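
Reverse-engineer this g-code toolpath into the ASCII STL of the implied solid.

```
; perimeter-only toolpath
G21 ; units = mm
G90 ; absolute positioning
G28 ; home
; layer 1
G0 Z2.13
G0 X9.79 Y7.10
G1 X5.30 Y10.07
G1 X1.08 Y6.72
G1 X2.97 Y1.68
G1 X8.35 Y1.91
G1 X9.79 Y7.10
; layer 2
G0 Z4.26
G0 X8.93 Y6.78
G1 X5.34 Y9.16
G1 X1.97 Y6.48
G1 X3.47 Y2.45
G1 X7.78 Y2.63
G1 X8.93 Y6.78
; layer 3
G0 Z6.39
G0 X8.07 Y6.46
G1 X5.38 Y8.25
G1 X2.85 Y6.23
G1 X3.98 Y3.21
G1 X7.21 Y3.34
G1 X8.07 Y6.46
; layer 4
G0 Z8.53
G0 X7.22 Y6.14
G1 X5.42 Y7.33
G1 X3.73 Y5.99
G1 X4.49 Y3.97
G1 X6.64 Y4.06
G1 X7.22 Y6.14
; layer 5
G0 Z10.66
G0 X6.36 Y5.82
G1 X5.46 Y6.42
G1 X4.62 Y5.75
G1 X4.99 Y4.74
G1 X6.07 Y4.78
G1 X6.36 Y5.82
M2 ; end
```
solid part
  facet normal 0.0000 0.0000 -1.0000
    outer loop
      vertex 0.20 6.97 0.00
      vertex 5.26 10.99 0.00
      vertex 10.65 7.42 0.00
    endloop
  endfacet
  facet normal 0.0000 0.0000 -1.0000
    outer loop
      vertex 2.46 0.92 0.00
      vertex 0.20 6.97 0.00
      vertex 10.65 7.42 0.00
    endloop
  endfacet
  facet normal 0.0000 0.0000 -1.0000
    outer loop
      vertex 8.92 1.19 0.00
      vertex 2.46 0.92 0.00
      vertex 10.65 7.42 0.00
    endloop
  endfacet
  facet normal 0.5216 0.7875 0.3282
    outer loop
      vertex 10.65 7.42 0.00
      vertex 5.26 10.99 0.00
      vertex 5.50 5.50 12.79
    endloop
  endfacet
  facet normal -0.5875 0.7395 0.3285
    outer loop
      vertex 5.26 10.99 0.00
      vertex 0.20 6.97 0.00
      vertex 5.50 5.50 12.79
    endloop
  endfacet
  facet normal -0.8847 -0.3305 0.3286
    outer loop
      vertex 0.20 6.97 0.00
      vertex 2.46 0.92 0.00
      vertex 5.50 5.50 12.79
    endloop
  endfacet
  facet normal 0.0394 -0.9437 0.3285
    outer loop
      vertex 2.46 0.92 0.00
      vertex 8.92 1.19 0.00
      vertex 5.50 5.50 12.79
    endloop
  endfacet
  facet normal 0.9101 -0.2527 0.3285
    outer loop
      vertex 8.92 1.19 0.00
      vertex 10.65 7.42 0.00
      vertex 5.50 5.50 12.79
    endloop
  endfacet
endsolid part

The G0 Z moves step by Δz≈2.13 mm. The G1 loops shrink linearly with z, so the solid tapers from its base footprint up to z≈12.8. Closing with a flat bottom cap and the tapered top and triangulating gives 8 facets — a regular 5-sided pyramid, base circumscribed radius ≈ 5.5 mm, apex at z ≈ 12.8 mm.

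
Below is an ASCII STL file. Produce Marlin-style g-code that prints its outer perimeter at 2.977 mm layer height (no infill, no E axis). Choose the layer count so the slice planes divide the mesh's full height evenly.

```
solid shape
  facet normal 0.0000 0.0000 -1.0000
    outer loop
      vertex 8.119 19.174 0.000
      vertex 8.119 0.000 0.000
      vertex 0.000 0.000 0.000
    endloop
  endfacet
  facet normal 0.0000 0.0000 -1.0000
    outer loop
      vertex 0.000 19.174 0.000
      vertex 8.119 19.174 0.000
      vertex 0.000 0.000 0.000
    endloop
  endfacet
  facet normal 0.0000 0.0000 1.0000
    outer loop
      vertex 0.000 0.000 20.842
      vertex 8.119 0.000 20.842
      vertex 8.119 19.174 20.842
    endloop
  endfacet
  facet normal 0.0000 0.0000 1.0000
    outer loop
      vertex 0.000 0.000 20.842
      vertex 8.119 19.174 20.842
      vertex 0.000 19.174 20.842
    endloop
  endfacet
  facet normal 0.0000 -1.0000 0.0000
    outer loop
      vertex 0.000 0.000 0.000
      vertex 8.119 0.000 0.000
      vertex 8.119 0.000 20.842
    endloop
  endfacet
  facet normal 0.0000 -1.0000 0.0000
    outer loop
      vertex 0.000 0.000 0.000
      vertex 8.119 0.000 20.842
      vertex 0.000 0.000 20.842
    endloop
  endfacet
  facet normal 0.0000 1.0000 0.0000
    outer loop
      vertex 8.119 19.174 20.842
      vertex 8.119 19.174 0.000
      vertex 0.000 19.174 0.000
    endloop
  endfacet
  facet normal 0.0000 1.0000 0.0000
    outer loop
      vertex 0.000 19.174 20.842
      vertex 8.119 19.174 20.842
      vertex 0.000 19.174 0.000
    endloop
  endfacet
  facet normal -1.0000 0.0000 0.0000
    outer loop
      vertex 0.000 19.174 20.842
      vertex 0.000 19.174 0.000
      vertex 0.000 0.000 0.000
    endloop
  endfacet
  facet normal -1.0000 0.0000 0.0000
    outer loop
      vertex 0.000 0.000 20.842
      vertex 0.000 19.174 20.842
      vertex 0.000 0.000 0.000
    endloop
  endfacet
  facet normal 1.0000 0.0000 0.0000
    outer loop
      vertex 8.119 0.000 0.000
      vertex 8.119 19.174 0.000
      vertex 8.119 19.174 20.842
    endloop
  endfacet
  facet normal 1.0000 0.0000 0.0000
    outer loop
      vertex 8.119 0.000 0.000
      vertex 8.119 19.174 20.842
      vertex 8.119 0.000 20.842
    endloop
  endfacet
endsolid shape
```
; perimeter-only toolpath
G21 ; units = mm
G90 ; absolute positioning
G28 ; home
; layer 1
G0 Z2.977
G0 X0.000 Y0.000
G1 X8.119 Y0.000
G1 X8.119 Y19.174
G1 X0.000 Y19.174
G1 X0.000 Y0.000
; layer 2
G0 Z5.955
G0 X0.000 Y0.000
G1 X8.119 Y0.000
G1 X8.119 Y19.174
G1 X0.000 Y19.174
G1 X0.000 Y0.000
; layer 3
G0 Z8.932
G0 X0.000 Y0.000
G1 X8.119 Y0.000
G1 X8.119 Y19.174
G1 X0.000 Y19.174
G1 X0.000 Y0.000
; layer 4
G0 Z11.910
G0 X0.000 Y0.000
G1 X8.119 Y0.000
G1 X8.119 Y19.174
G1 X0.000 Y19.174
G1 X0.000 Y0.000
; layer 5
G0 Z14.887
G0 X0.000 Y0.000
G1 X8.119 Y0.000
G1 X8.119 Y19.174
G1 X0.000 Y19.174
G1 X0.000 Y0.000
; layer 6
G0 Z17.865
G0 X0.000 Y0.000
G1 X8.119 Y0.000
G1 X8.119 Y19.174
G1 X0.000 Y19.174
G1 X0.000 Y0.000
; layer 7
G0 Z20.842
G0 X0.000 Y0.000
G1 X8.119 Y0.000
G1 X8.119 Y19.174
G1 X0.000 Y19.174
G1 X0.000 Y0.000
M2 ; end

The solid is a rectangular box, roughly 8.12 × 19.2 mm footprint and 20.8 mm tall. Slicing at Δz = 2.977 mm — 7 equal slices spanning the solid's height, so layer i sits at z = i·h/7 — gives 7 non-empty perimeters. Each is a 4-segment closed polygon; G0 lifts to the layer z and rapids to the start vertex, then G1 traces the edges.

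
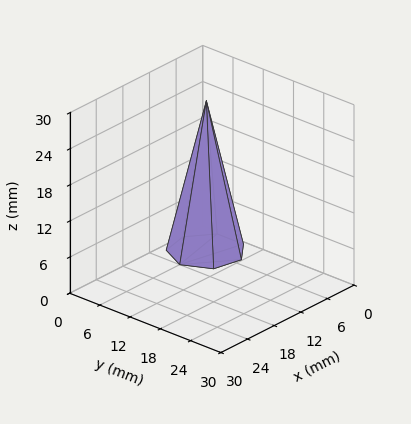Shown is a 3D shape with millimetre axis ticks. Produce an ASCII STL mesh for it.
Reading the render: the shape is a regular 7-sided pyramid, base circumscribed radius ≈ 6 mm, apex at z ≈ 25 mm (dimensions read to the nearest mm from the axis ticks). For the STL, each face is triangulated and given an outward normal.

solid part
  facet normal 0.0000 0.0000 -1.0000
    outer loop
      vertex 4.7 11.8 0.0
      vertex 9.7 10.7 0.0
      vertex 12.0 6.0 0.0
    endloop
  endfacet
  facet normal 0.0000 0.0000 -1.0000
    outer loop
      vertex 0.6 8.6 0.0
      vertex 4.7 11.8 0.0
      vertex 12.0 6.0 0.0
    endloop
  endfacet
  facet normal 0.0000 0.0000 -1.0000
    outer loop
      vertex 0.6 3.4 0.0
      vertex 0.6 8.6 0.0
      vertex 12.0 6.0 0.0
    endloop
  endfacet
  facet normal 0.0000 0.0000 -1.0000
    outer loop
      vertex 4.7 0.2 0.0
      vertex 0.6 3.4 0.0
      vertex 12.0 6.0 0.0
    endloop
  endfacet
  facet normal 0.0000 0.0000 -1.0000
    outer loop
      vertex 9.7 1.3 0.0
      vertex 4.7 0.2 0.0
      vertex 12.0 6.0 0.0
    endloop
  endfacet
  facet normal 0.8780 0.4297 0.2107
    outer loop
      vertex 12.0 6.0 0.0
      vertex 9.7 10.7 0.0
      vertex 6.0 6.0 25.0
    endloop
  endfacet
  facet normal 0.2100 0.9547 0.2106
    outer loop
      vertex 9.7 10.7 0.0
      vertex 4.7 11.8 0.0
      vertex 6.0 6.0 25.0
    endloop
  endfacet
  facet normal -0.6015 0.7707 0.2101
    outer loop
      vertex 4.7 11.8 0.0
      vertex 0.6 8.6 0.0
      vertex 6.0 6.0 25.0
    endloop
  endfacet
  facet normal -0.9775 0.0000 0.2111
    outer loop
      vertex 0.6 8.6 0.0
      vertex 0.6 3.4 0.0
      vertex 6.0 6.0 25.0
    endloop
  endfacet
  facet normal -0.6015 -0.7707 0.2101
    outer loop
      vertex 0.6 3.4 0.0
      vertex 4.7 0.2 0.0
      vertex 6.0 6.0 25.0
    endloop
  endfacet
  facet normal 0.2100 -0.9547 0.2106
    outer loop
      vertex 4.7 0.2 0.0
      vertex 9.7 1.3 0.0
      vertex 6.0 6.0 25.0
    endloop
  endfacet
  facet normal 0.8780 -0.4297 0.2107
    outer loop
      vertex 9.7 1.3 0.0
      vertex 12.0 6.0 0.0
      vertex 6.0 6.0 25.0
    endloop
  endfacet
endsolid part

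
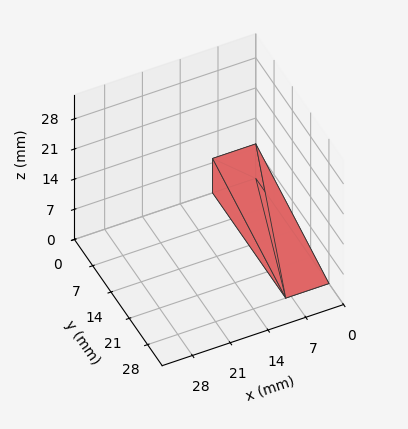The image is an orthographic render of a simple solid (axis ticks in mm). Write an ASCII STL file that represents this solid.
Reading the render: the shape is a wedge (ramp): 8 × 28 mm base, rising to 8 mm along the y=0 edge and sloping linearly to z=0 at y=28 (dimensions read to the nearest mm from the axis ticks). For the STL, each face is triangulated and given an outward normal.

solid part
  facet normal 0.0000 0.0000 -1.0000
    outer loop
      vertex 8.000 28.000 0.000
      vertex 8.000 0.000 0.000
      vertex 0.000 0.000 0.000
    endloop
  endfacet
  facet normal 0.0000 0.0000 -1.0000
    outer loop
      vertex 0.000 28.000 0.000
      vertex 8.000 28.000 0.000
      vertex 0.000 0.000 0.000
    endloop
  endfacet
  facet normal 0.0000 -1.0000 0.0000
    outer loop
      vertex 0.000 0.000 0.000
      vertex 8.000 0.000 0.000
      vertex 8.000 0.000 8.000
    endloop
  endfacet
  facet normal 0.0000 -1.0000 0.0000
    outer loop
      vertex 0.000 0.000 0.000
      vertex 8.000 0.000 8.000
      vertex 0.000 0.000 8.000
    endloop
  endfacet
  facet normal 0.0000 0.2747 0.9615
    outer loop
      vertex 0.000 0.000 8.000
      vertex 8.000 0.000 8.000
      vertex 8.000 28.000 0.000
    endloop
  endfacet
  facet normal 0.0000 0.2747 0.9615
    outer loop
      vertex 0.000 0.000 8.000
      vertex 8.000 28.000 0.000
      vertex 0.000 28.000 0.000
    endloop
  endfacet
  facet normal -1.0000 0.0000 0.0000
    outer loop
      vertex 0.000 0.000 8.000
      vertex 0.000 28.000 0.000
      vertex 0.000 0.000 0.000
    endloop
  endfacet
  facet normal 1.0000 0.0000 0.0000
    outer loop
      vertex 8.000 0.000 0.000
      vertex 8.000 28.000 0.000
      vertex 8.000 0.000 8.000
    endloop
  endfacet
endsolid part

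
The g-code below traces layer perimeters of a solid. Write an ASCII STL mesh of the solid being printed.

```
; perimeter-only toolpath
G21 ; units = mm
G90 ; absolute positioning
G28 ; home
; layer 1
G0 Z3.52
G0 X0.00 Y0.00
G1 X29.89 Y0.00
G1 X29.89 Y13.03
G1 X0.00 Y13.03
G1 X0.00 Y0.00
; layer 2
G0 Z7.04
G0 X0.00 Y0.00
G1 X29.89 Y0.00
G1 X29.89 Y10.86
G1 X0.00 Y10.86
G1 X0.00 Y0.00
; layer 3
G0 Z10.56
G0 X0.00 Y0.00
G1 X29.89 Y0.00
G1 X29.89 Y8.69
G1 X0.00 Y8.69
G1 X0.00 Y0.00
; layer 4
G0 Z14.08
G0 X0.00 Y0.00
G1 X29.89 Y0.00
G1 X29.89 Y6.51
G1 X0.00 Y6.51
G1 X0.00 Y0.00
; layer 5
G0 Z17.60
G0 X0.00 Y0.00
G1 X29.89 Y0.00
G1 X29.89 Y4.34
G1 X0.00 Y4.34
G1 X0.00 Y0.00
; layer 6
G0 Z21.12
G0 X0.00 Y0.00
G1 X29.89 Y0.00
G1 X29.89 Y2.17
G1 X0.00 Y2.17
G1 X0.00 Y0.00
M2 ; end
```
solid part
  facet normal 0.0000 0.0000 -1.0000
    outer loop
      vertex 29.89 15.20 0.00
      vertex 29.89 0.00 0.00
      vertex 0.00 0.00 0.00
    endloop
  endfacet
  facet normal 0.0000 0.0000 -1.0000
    outer loop
      vertex 0.00 15.20 0.00
      vertex 29.89 15.20 0.00
      vertex 0.00 0.00 0.00
    endloop
  endfacet
  facet normal 0.0000 -1.0000 0.0000
    outer loop
      vertex 0.00 0.00 0.00
      vertex 29.89 0.00 0.00
      vertex 29.89 0.00 24.64
    endloop
  endfacet
  facet normal 0.0000 -1.0000 0.0000
    outer loop
      vertex 0.00 0.00 0.00
      vertex 29.89 0.00 24.64
      vertex 0.00 0.00 24.64
    endloop
  endfacet
  facet normal 0.0000 0.8511 0.5250
    outer loop
      vertex 0.00 0.00 24.64
      vertex 29.89 0.00 24.64
      vertex 29.89 15.20 0.00
    endloop
  endfacet
  facet normal 0.0000 0.8511 0.5250
    outer loop
      vertex 0.00 0.00 24.64
      vertex 29.89 15.20 0.00
      vertex 0.00 15.20 0.00
    endloop
  endfacet
  facet normal -1.0000 0.0000 0.0000
    outer loop
      vertex 0.00 0.00 24.64
      vertex 0.00 15.20 0.00
      vertex 0.00 0.00 0.00
    endloop
  endfacet
  facet normal 1.0000 0.0000 0.0000
    outer loop
      vertex 29.89 0.00 0.00
      vertex 29.89 15.20 0.00
      vertex 29.89 0.00 24.64
    endloop
  endfacet
endsolid part

The G0 Z moves step by Δz≈3.52 mm. The G1 loops shrink linearly with z, so the solid tapers from its base footprint up to z≈24.6. Closing with a flat bottom cap and the tapered top and triangulating gives 8 facets — a wedge (ramp): 29.9 × 15.2 mm base, rising to 24.6 mm along the y=0 edge and sloping linearly to z=0 at y=15.2.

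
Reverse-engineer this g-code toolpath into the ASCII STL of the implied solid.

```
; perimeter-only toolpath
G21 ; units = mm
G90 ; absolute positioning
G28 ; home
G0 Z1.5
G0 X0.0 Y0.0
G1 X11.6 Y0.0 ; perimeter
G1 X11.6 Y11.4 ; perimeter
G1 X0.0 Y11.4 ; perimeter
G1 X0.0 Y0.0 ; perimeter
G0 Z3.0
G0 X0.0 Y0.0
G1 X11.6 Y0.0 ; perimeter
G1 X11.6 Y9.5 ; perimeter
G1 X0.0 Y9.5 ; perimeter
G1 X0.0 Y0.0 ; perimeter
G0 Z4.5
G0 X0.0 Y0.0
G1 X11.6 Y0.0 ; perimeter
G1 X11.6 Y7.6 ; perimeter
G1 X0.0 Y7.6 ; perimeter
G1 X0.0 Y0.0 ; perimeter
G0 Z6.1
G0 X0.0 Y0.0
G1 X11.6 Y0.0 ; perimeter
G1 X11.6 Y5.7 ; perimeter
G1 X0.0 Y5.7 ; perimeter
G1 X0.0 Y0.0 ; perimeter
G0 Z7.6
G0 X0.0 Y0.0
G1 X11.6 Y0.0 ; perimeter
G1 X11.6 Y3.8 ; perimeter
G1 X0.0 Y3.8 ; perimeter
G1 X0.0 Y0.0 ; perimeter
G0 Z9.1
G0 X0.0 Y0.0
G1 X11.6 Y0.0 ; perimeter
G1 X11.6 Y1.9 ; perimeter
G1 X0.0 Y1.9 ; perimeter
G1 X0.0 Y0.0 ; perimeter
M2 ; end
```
solid part
  facet normal 0.0000 0.0000 -1.0000
    outer loop
      vertex 11.6 13.3 0.0
      vertex 11.6 0.0 0.0
      vertex 0.0 0.0 0.0
    endloop
  endfacet
  facet normal 0.0000 0.0000 -1.0000
    outer loop
      vertex 0.0 13.3 0.0
      vertex 11.6 13.3 0.0
      vertex 0.0 0.0 0.0
    endloop
  endfacet
  facet normal 0.0000 -1.0000 0.0000
    outer loop
      vertex 0.0 0.0 0.0
      vertex 11.6 0.0 0.0
      vertex 11.6 0.0 10.6
    endloop
  endfacet
  facet normal 0.0000 -1.0000 0.0000
    outer loop
      vertex 0.0 0.0 0.0
      vertex 11.6 0.0 10.6
      vertex 0.0 0.0 10.6
    endloop
  endfacet
  facet normal 0.0000 0.6233 0.7820
    outer loop
      vertex 0.0 0.0 10.6
      vertex 11.6 0.0 10.6
      vertex 11.6 13.3 0.0
    endloop
  endfacet
  facet normal 0.0000 0.6233 0.7820
    outer loop
      vertex 0.0 0.0 10.6
      vertex 11.6 13.3 0.0
      vertex 0.0 13.3 0.0
    endloop
  endfacet
  facet normal -1.0000 0.0000 0.0000
    outer loop
      vertex 0.0 0.0 10.6
      vertex 0.0 13.3 0.0
      vertex 0.0 0.0 0.0
    endloop
  endfacet
  facet normal 1.0000 0.0000 0.0000
    outer loop
      vertex 11.6 0.0 0.0
      vertex 11.6 13.3 0.0
      vertex 11.6 0.0 10.6
    endloop
  endfacet
endsolid part

The G0 Z moves step by Δz≈1.5 mm. The G1 loops shrink linearly with z, so the solid tapers from its base footprint up to z≈10.6. Closing with a flat bottom cap and the tapered top and triangulating gives 8 facets — a wedge (ramp): 11.6 × 13.3 mm base, rising to 10.6 mm along the y=0 edge and sloping linearly to z=0 at y=13.3.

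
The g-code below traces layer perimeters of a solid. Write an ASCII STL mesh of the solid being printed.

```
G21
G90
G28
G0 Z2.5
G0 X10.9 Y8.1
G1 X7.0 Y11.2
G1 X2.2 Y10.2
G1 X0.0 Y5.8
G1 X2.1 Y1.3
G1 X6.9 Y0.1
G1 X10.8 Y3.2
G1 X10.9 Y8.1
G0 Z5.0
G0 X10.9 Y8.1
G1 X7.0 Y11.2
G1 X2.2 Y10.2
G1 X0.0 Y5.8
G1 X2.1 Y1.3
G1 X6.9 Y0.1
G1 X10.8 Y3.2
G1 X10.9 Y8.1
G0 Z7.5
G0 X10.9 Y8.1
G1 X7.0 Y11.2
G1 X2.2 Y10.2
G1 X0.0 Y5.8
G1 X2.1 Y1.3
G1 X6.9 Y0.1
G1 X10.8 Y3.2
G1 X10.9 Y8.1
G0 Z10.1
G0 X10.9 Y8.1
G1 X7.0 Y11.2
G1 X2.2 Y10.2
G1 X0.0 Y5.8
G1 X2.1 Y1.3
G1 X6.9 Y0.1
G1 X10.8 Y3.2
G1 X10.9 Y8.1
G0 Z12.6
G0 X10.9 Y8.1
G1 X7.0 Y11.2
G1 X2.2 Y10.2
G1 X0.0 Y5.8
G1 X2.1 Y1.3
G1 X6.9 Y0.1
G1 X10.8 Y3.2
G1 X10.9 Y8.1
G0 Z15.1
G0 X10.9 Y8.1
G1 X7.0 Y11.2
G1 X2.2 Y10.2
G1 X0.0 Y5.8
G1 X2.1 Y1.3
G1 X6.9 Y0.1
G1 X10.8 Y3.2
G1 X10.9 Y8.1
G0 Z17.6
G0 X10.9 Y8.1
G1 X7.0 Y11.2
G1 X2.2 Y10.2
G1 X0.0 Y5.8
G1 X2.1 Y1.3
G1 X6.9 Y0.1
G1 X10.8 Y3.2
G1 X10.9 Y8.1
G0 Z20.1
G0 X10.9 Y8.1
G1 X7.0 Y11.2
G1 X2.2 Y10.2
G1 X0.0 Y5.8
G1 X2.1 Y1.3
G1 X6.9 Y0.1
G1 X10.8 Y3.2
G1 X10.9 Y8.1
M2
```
solid part
  facet normal 0.0000 0.0000 -1.0000
    outer loop
      vertex 2.2 10.2 0.0
      vertex 7.0 11.2 0.0
      vertex 10.9 8.1 0.0
    endloop
  endfacet
  facet normal 0.0000 0.0000 -1.0000
    outer loop
      vertex 0.0 5.8 0.0
      vertex 2.2 10.2 0.0
      vertex 10.9 8.1 0.0
    endloop
  endfacet
  facet normal 0.0000 0.0000 -1.0000
    outer loop
      vertex 2.1 1.3 0.0
      vertex 0.0 5.8 0.0
      vertex 10.9 8.1 0.0
    endloop
  endfacet
  facet normal 0.0000 0.0000 -1.0000
    outer loop
      vertex 6.9 0.1 0.0
      vertex 2.1 1.3 0.0
      vertex 10.9 8.1 0.0
    endloop
  endfacet
  facet normal 0.0000 0.0000 -1.0000
    outer loop
      vertex 10.8 3.2 0.0
      vertex 6.9 0.1 0.0
      vertex 10.9 8.1 0.0
    endloop
  endfacet
  facet normal 0.0000 0.0000 1.0000
    outer loop
      vertex 10.9 8.1 20.1
      vertex 7.0 11.2 20.1
      vertex 2.2 10.2 20.1
    endloop
  endfacet
  facet normal 0.0000 0.0000 1.0000
    outer loop
      vertex 10.9 8.1 20.1
      vertex 2.2 10.2 20.1
      vertex 0.0 5.8 20.1
    endloop
  endfacet
  facet normal 0.0000 0.0000 1.0000
    outer loop
      vertex 10.9 8.1 20.1
      vertex 0.0 5.8 20.1
      vertex 2.1 1.3 20.1
    endloop
  endfacet
  facet normal 0.0000 0.0000 1.0000
    outer loop
      vertex 10.9 8.1 20.1
      vertex 2.1 1.3 20.1
      vertex 6.9 0.1 20.1
    endloop
  endfacet
  facet normal 0.0000 0.0000 1.0000
    outer loop
      vertex 10.9 8.1 20.1
      vertex 6.9 0.1 20.1
      vertex 10.8 3.2 20.1
    endloop
  endfacet
  facet normal 0.6222 0.7828 0.0000
    outer loop
      vertex 10.9 8.1 0.0
      vertex 7.0 11.2 0.0
      vertex 7.0 11.2 20.1
    endloop
  endfacet
  facet normal 0.6222 0.7828 0.0000
    outer loop
      vertex 10.9 8.1 0.0
      vertex 7.0 11.2 20.1
      vertex 10.9 8.1 20.1
    endloop
  endfacet
  facet normal -0.2040 0.9790 0.0000
    outer loop
      vertex 7.0 11.2 0.0
      vertex 2.2 10.2 0.0
      vertex 2.2 10.2 20.1
    endloop
  endfacet
  facet normal -0.2040 0.9790 0.0000
    outer loop
      vertex 7.0 11.2 0.0
      vertex 2.2 10.2 20.1
      vertex 7.0 11.2 20.1
    endloop
  endfacet
  facet normal -0.8944 0.4472 0.0000
    outer loop
      vertex 2.2 10.2 0.0
      vertex 0.0 5.8 0.0
      vertex 0.0 5.8 20.1
    endloop
  endfacet
  facet normal -0.8944 0.4472 0.0000
    outer loop
      vertex 2.2 10.2 0.0
      vertex 0.0 5.8 20.1
      vertex 2.2 10.2 20.1
    endloop
  endfacet
  facet normal -0.9062 -0.4229 0.0000
    outer loop
      vertex 0.0 5.8 0.0
      vertex 2.1 1.3 0.0
      vertex 2.1 1.3 20.1
    endloop
  endfacet
  facet normal -0.9062 -0.4229 0.0000
    outer loop
      vertex 0.0 5.8 0.0
      vertex 2.1 1.3 20.1
      vertex 0.0 5.8 20.1
    endloop
  endfacet
  facet normal -0.2425 -0.9701 0.0000
    outer loop
      vertex 2.1 1.3 0.0
      vertex 6.9 0.1 0.0
      vertex 6.9 0.1 20.1
    endloop
  endfacet
  facet normal -0.2425 -0.9701 0.0000
    outer loop
      vertex 2.1 1.3 0.0
      vertex 6.9 0.1 20.1
      vertex 2.1 1.3 20.1
    endloop
  endfacet
  facet normal 0.6222 -0.7828 0.0000
    outer loop
      vertex 6.9 0.1 0.0
      vertex 10.8 3.2 0.0
      vertex 10.8 3.2 20.1
    endloop
  endfacet
  facet normal 0.6222 -0.7828 0.0000
    outer loop
      vertex 6.9 0.1 0.0
      vertex 10.8 3.2 20.1
      vertex 6.9 0.1 20.1
    endloop
  endfacet
  facet normal 0.9998 -0.0204 0.0000
    outer loop
      vertex 10.8 3.2 0.0
      vertex 10.9 8.1 0.0
      vertex 10.9 8.1 20.1
    endloop
  endfacet
  facet normal 0.9998 -0.0204 0.0000
    outer loop
      vertex 10.8 3.2 0.0
      vertex 10.9 8.1 20.1
      vertex 10.8 3.2 20.1
    endloop
  endfacet
endsolid part

The G0 Z moves step by Δz≈2.5 mm. Every layer's G1 loop is the same polygon, so the solid is a straight extrusion of it from z=0 to z≈20.1. Closing with flat bottom and top caps and triangulating gives 24 facets — a regular 7-sided prism (a cylinder approximated with 7 flat sides), circumscribed radius ≈ 5.7 mm, height ≈ 20.1 mm.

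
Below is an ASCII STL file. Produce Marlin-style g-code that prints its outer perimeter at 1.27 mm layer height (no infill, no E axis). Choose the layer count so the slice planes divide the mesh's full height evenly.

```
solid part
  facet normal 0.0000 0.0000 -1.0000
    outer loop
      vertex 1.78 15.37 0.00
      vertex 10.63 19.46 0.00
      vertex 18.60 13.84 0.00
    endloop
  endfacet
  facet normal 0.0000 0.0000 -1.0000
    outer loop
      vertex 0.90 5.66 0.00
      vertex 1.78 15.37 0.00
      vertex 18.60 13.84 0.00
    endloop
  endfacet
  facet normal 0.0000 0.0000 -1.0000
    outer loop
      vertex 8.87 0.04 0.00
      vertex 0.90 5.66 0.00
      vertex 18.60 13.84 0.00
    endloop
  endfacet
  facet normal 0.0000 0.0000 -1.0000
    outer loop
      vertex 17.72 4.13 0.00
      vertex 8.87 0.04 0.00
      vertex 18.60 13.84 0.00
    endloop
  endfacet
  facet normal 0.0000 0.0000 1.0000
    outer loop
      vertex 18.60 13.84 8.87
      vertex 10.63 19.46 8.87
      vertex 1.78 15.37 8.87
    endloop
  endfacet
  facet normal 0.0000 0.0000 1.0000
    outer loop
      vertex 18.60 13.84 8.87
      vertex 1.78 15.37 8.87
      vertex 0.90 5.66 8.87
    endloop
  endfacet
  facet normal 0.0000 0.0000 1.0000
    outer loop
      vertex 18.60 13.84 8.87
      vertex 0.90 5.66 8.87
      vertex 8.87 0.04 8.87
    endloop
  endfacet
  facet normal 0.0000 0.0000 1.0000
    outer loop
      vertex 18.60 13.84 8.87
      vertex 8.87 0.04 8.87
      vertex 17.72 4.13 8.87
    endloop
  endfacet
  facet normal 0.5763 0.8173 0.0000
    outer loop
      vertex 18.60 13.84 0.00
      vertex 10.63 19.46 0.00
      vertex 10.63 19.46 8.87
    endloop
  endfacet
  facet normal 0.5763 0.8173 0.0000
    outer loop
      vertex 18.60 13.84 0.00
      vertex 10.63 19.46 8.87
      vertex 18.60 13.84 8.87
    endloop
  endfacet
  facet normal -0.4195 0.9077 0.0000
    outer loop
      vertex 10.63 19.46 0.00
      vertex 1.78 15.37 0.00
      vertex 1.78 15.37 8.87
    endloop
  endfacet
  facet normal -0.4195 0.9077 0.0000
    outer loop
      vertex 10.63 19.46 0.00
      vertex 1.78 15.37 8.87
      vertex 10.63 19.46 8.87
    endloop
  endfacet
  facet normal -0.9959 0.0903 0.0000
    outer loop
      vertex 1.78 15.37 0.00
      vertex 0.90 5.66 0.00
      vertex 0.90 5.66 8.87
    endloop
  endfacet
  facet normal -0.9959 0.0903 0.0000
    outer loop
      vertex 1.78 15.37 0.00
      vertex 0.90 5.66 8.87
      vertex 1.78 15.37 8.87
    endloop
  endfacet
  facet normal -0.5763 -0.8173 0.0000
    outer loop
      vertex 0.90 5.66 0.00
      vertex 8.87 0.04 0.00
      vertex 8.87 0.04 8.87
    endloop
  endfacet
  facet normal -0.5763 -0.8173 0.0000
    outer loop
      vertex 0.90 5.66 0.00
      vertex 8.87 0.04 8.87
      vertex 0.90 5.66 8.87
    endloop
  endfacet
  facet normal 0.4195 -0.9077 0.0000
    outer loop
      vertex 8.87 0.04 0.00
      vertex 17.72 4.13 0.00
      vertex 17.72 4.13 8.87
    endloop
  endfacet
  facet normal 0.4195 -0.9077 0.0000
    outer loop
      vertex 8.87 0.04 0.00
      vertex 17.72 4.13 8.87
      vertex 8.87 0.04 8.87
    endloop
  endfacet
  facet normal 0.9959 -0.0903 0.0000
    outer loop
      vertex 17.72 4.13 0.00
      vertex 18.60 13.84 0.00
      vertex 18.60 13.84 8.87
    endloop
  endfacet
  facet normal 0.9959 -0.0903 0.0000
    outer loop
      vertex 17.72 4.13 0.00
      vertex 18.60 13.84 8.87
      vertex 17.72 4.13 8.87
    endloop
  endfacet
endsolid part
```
; perimeter-only toolpath
G21 ; units = mm
G90 ; absolute positioning
G28 ; home
; layer 1
G0 Z1.27
G0 X18.60 Y13.84
G1 X10.63 Y19.46
G1 X1.78 Y15.37
G1 X0.90 Y5.66
G1 X8.87 Y0.04
G1 X17.72 Y4.13
G1 X18.60 Y13.84
; layer 2
G0 Z2.53
G0 X18.60 Y13.84
G1 X10.63 Y19.46
G1 X1.78 Y15.37
G1 X0.90 Y5.66
G1 X8.87 Y0.04
G1 X17.72 Y4.13
G1 X18.60 Y13.84
; layer 3
G0 Z3.80
G0 X18.60 Y13.84
G1 X10.63 Y19.46
G1 X1.78 Y15.37
G1 X0.90 Y5.66
G1 X8.87 Y0.04
G1 X17.72 Y4.13
G1 X18.60 Y13.84
; layer 4
G0 Z5.07
G0 X18.60 Y13.84
G1 X10.63 Y19.46
G1 X1.78 Y15.37
G1 X0.90 Y5.66
G1 X8.87 Y0.04
G1 X17.72 Y4.13
G1 X18.60 Y13.84
; layer 5
G0 Z6.34
G0 X18.60 Y13.84
G1 X10.63 Y19.46
G1 X1.78 Y15.37
G1 X0.90 Y5.66
G1 X8.87 Y0.04
G1 X17.72 Y4.13
G1 X18.60 Y13.84
; layer 6
G0 Z7.60
G0 X18.60 Y13.84
G1 X10.63 Y19.46
G1 X1.78 Y15.37
G1 X0.90 Y5.66
G1 X8.87 Y0.04
G1 X17.72 Y4.13
G1 X18.60 Y13.84
; layer 7
G0 Z8.87
G0 X18.60 Y13.84
G1 X10.63 Y19.46
G1 X1.78 Y15.37
G1 X0.90 Y5.66
G1 X8.87 Y0.04
G1 X17.72 Y4.13
G1 X18.60 Y13.84
M2 ; end

The solid is a regular 6-sided prism (a cylinder approximated with 6 flat sides), circumscribed radius ≈ 9.75 mm, height ≈ 8.87 mm. Slicing at Δz = 1.27 mm — 7 equal slices spanning the solid's height, so layer i sits at z = i·h/7 — gives 7 non-empty perimeters. Each is a 6-segment closed polygon; G0 lifts to the layer z and rapids to the start vertex, then G1 traces the edges.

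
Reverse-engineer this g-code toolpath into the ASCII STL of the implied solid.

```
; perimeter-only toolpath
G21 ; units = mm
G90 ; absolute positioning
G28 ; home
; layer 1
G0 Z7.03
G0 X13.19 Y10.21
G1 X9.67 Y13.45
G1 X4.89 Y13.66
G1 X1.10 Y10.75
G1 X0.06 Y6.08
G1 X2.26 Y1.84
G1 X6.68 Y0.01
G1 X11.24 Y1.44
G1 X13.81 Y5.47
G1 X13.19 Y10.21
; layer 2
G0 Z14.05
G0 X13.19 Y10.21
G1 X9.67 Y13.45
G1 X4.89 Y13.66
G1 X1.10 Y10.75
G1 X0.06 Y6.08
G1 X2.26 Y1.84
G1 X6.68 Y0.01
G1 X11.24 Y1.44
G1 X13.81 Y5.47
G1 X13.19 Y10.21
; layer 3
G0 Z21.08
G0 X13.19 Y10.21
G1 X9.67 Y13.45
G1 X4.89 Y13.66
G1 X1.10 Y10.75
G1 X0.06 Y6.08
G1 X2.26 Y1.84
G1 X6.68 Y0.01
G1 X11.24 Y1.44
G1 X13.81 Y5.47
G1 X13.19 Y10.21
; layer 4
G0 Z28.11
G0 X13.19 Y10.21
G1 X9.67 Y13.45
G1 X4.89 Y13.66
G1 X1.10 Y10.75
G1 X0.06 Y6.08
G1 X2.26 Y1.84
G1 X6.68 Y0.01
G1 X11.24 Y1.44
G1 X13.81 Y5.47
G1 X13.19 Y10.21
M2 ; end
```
solid part
  facet normal 0.0000 0.0000 -1.0000
    outer loop
      vertex 4.89 13.66 0.00
      vertex 9.67 13.45 0.00
      vertex 13.19 10.21 0.00
    endloop
  endfacet
  facet normal 0.0000 0.0000 -1.0000
    outer loop
      vertex 1.10 10.75 0.00
      vertex 4.89 13.66 0.00
      vertex 13.19 10.21 0.00
    endloop
  endfacet
  facet normal 0.0000 0.0000 -1.0000
    outer loop
      vertex 0.06 6.08 0.00
      vertex 1.10 10.75 0.00
      vertex 13.19 10.21 0.00
    endloop
  endfacet
  facet normal 0.0000 0.0000 -1.0000
    outer loop
      vertex 2.26 1.84 0.00
      vertex 0.06 6.08 0.00
      vertex 13.19 10.21 0.00
    endloop
  endfacet
  facet normal 0.0000 0.0000 -1.0000
    outer loop
      vertex 6.68 0.01 0.00
      vertex 2.26 1.84 0.00
      vertex 13.19 10.21 0.00
    endloop
  endfacet
  facet normal 0.0000 0.0000 -1.0000
    outer loop
      vertex 11.24 1.44 0.00
      vertex 6.68 0.01 0.00
      vertex 13.19 10.21 0.00
    endloop
  endfacet
  facet normal 0.0000 0.0000 -1.0000
    outer loop
      vertex 13.81 5.47 0.00
      vertex 11.24 1.44 0.00
      vertex 13.19 10.21 0.00
    endloop
  endfacet
  facet normal 0.0000 0.0000 1.0000
    outer loop
      vertex 13.19 10.21 28.11
      vertex 9.67 13.45 28.11
      vertex 4.89 13.66 28.11
    endloop
  endfacet
  facet normal 0.0000 0.0000 1.0000
    outer loop
      vertex 13.19 10.21 28.11
      vertex 4.89 13.66 28.11
      vertex 1.10 10.75 28.11
    endloop
  endfacet
  facet normal 0.0000 0.0000 1.0000
    outer loop
      vertex 13.19 10.21 28.11
      vertex 1.10 10.75 28.11
      vertex 0.06 6.08 28.11
    endloop
  endfacet
  facet normal 0.0000 0.0000 1.0000
    outer loop
      vertex 13.19 10.21 28.11
      vertex 0.06 6.08 28.11
      vertex 2.26 1.84 28.11
    endloop
  endfacet
  facet normal 0.0000 0.0000 1.0000
    outer loop
      vertex 13.19 10.21 28.11
      vertex 2.26 1.84 28.11
      vertex 6.68 0.01 28.11
    endloop
  endfacet
  facet normal 0.0000 0.0000 1.0000
    outer loop
      vertex 13.19 10.21 28.11
      vertex 6.68 0.01 28.11
      vertex 11.24 1.44 28.11
    endloop
  endfacet
  facet normal 0.0000 0.0000 1.0000
    outer loop
      vertex 13.19 10.21 28.11
      vertex 11.24 1.44 28.11
      vertex 13.81 5.47 28.11
    endloop
  endfacet
  facet normal 0.6772 0.7358 0.0000
    outer loop
      vertex 13.19 10.21 0.00
      vertex 9.67 13.45 0.00
      vertex 9.67 13.45 28.11
    endloop
  endfacet
  facet normal 0.6772 0.7358 0.0000
    outer loop
      vertex 13.19 10.21 0.00
      vertex 9.67 13.45 28.11
      vertex 13.19 10.21 28.11
    endloop
  endfacet
  facet normal 0.0439 0.9990 0.0000
    outer loop
      vertex 9.67 13.45 0.00
      vertex 4.89 13.66 0.00
      vertex 4.89 13.66 28.11
    endloop
  endfacet
  facet normal 0.0439 0.9990 0.0000
    outer loop
      vertex 9.67 13.45 0.00
      vertex 4.89 13.66 28.11
      vertex 9.67 13.45 28.11
    endloop
  endfacet
  facet normal -0.6090 0.7932 0.0000
    outer loop
      vertex 4.89 13.66 0.00
      vertex 1.10 10.75 0.00
      vertex 1.10 10.75 28.11
    endloop
  endfacet
  facet normal -0.6090 0.7932 0.0000
    outer loop
      vertex 4.89 13.66 0.00
      vertex 1.10 10.75 28.11
      vertex 4.89 13.66 28.11
    endloop
  endfacet
  facet normal -0.9761 0.2174 0.0000
    outer loop
      vertex 1.10 10.75 0.00
      vertex 0.06 6.08 0.00
      vertex 0.06 6.08 28.11
    endloop
  endfacet
  facet normal -0.9761 0.2174 0.0000
    outer loop
      vertex 1.10 10.75 0.00
      vertex 0.06 6.08 28.11
      vertex 1.10 10.75 28.11
    endloop
  endfacet
  facet normal -0.8876 -0.4606 0.0000
    outer loop
      vertex 0.06 6.08 0.00
      vertex 2.26 1.84 0.00
      vertex 2.26 1.84 28.11
    endloop
  endfacet
  facet normal -0.8876 -0.4606 0.0000
    outer loop
      vertex 0.06 6.08 0.00
      vertex 2.26 1.84 28.11
      vertex 0.06 6.08 28.11
    endloop
  endfacet
  facet normal -0.3825 -0.9239 0.0000
    outer loop
      vertex 2.26 1.84 0.00
      vertex 6.68 0.01 0.00
      vertex 6.68 0.01 28.11
    endloop
  endfacet
  facet normal -0.3825 -0.9239 0.0000
    outer loop
      vertex 2.26 1.84 0.00
      vertex 6.68 0.01 28.11
      vertex 2.26 1.84 28.11
    endloop
  endfacet
  facet normal 0.2992 -0.9542 0.0000
    outer loop
      vertex 6.68 0.01 0.00
      vertex 11.24 1.44 0.00
      vertex 11.24 1.44 28.11
    endloop
  endfacet
  facet normal 0.2992 -0.9542 0.0000
    outer loop
      vertex 6.68 0.01 0.00
      vertex 11.24 1.44 28.11
      vertex 6.68 0.01 28.11
    endloop
  endfacet
  facet normal 0.8431 -0.5377 0.0000
    outer loop
      vertex 11.24 1.44 0.00
      vertex 13.81 5.47 0.00
      vertex 13.81 5.47 28.11
    endloop
  endfacet
  facet normal 0.8431 -0.5377 0.0000
    outer loop
      vertex 11.24 1.44 0.00
      vertex 13.81 5.47 28.11
      vertex 11.24 1.44 28.11
    endloop
  endfacet
  facet normal 0.9916 0.1297 0.0000
    outer loop
      vertex 13.81 5.47 0.00
      vertex 13.19 10.21 0.00
      vertex 13.19 10.21 28.11
    endloop
  endfacet
  facet normal 0.9916 0.1297 0.0000
    outer loop
      vertex 13.81 5.47 0.00
      vertex 13.19 10.21 28.11
      vertex 13.81 5.47 28.11
    endloop
  endfacet
endsolid part

The G0 Z moves step by Δz≈7.03 mm. Every layer's G1 loop is the same polygon, so the solid is a straight extrusion of it from z=0 to z≈28.1. Closing with flat bottom and top caps and triangulating gives 32 facets — a regular 9-sided prism (a cylinder approximated with 9 flat sides), circumscribed radius ≈ 6.99 mm, height ≈ 28.1 mm.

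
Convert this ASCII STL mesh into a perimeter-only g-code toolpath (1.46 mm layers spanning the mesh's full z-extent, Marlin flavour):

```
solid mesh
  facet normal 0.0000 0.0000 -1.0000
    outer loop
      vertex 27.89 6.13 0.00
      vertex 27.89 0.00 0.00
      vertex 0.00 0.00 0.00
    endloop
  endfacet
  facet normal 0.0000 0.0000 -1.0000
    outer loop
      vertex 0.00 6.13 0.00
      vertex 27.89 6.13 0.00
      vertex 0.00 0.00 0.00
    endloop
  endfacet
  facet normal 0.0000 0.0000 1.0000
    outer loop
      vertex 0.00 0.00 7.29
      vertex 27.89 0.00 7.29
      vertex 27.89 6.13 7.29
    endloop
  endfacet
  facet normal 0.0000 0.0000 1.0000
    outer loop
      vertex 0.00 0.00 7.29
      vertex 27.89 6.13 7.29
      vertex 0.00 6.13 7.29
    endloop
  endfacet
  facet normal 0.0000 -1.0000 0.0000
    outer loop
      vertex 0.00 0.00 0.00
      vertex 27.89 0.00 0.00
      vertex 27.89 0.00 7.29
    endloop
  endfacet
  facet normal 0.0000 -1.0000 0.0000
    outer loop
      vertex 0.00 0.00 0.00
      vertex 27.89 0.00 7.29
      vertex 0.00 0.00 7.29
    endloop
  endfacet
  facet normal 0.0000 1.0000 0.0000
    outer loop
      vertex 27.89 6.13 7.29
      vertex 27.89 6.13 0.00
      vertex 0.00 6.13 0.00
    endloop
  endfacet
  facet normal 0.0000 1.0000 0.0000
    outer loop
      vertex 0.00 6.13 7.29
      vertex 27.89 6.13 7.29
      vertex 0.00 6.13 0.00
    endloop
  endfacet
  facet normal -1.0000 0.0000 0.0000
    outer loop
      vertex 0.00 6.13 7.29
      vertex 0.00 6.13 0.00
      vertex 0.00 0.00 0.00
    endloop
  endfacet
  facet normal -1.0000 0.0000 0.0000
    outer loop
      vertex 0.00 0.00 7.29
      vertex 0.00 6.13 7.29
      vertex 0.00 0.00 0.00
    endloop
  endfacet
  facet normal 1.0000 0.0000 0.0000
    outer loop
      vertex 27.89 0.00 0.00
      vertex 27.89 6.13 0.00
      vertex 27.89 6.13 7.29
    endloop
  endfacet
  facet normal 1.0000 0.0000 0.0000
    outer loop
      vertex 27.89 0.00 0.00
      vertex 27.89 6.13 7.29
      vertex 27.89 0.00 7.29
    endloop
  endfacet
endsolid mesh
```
; perimeter-only toolpath
G21 ; units = mm
G90 ; absolute positioning
G28 ; home
; layer 1
G0 Z1.46
G0 X0.00 Y0.00
G1 X27.89 Y0.00
G1 X27.89 Y6.13
G1 X0.00 Y6.13
G1 X0.00 Y0.00
; layer 2
G0 Z2.92
G0 X0.00 Y0.00
G1 X27.89 Y0.00
G1 X27.89 Y6.13
G1 X0.00 Y6.13
G1 X0.00 Y0.00
; layer 3
G0 Z4.37
G0 X0.00 Y0.00
G1 X27.89 Y0.00
G1 X27.89 Y6.13
G1 X0.00 Y6.13
G1 X0.00 Y0.00
; layer 4
G0 Z5.83
G0 X0.00 Y0.00
G1 X27.89 Y0.00
G1 X27.89 Y6.13
G1 X0.00 Y6.13
G1 X0.00 Y0.00
; layer 5
G0 Z7.29
G0 X0.00 Y0.00
G1 X27.89 Y0.00
G1 X27.89 Y6.13
G1 X0.00 Y6.13
G1 X0.00 Y0.00
M2 ; end

The solid is a rectangular box, roughly 27.9 × 6.13 mm footprint and 7.29 mm tall. Slicing at Δz = 1.46 mm — 5 equal slices spanning the solid's height, so layer i sits at z = i·h/5 — gives 5 non-empty perimeters. Each is a 4-segment closed polygon; G0 lifts to the layer z and rapids to the start vertex, then G1 traces the edges.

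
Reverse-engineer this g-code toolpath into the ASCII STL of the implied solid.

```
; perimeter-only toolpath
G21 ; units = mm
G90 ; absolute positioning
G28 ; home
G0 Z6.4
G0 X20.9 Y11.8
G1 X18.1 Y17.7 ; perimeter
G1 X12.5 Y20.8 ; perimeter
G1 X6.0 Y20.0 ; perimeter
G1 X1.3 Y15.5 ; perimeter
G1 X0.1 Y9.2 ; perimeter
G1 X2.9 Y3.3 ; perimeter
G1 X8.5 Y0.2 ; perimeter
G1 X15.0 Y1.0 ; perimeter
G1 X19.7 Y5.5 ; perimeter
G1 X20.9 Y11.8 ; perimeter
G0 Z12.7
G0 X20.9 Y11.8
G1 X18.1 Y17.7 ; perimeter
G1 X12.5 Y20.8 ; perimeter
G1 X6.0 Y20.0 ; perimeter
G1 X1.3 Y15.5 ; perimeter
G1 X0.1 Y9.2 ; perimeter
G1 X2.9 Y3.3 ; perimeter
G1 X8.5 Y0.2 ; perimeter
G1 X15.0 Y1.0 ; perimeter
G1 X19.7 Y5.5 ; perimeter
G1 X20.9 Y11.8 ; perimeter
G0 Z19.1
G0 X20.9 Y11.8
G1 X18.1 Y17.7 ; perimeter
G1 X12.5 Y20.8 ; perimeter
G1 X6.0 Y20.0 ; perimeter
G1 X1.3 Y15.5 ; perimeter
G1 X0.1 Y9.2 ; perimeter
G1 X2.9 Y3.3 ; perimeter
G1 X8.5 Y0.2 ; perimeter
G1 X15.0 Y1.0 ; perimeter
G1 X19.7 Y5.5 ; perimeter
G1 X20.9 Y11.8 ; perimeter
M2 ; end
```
solid part
  facet normal 0.0000 0.0000 -1.0000
    outer loop
      vertex 12.5 20.8 0.0
      vertex 18.1 17.7 0.0
      vertex 20.9 11.8 0.0
    endloop
  endfacet
  facet normal 0.0000 0.0000 -1.0000
    outer loop
      vertex 6.0 20.0 0.0
      vertex 12.5 20.8 0.0
      vertex 20.9 11.8 0.0
    endloop
  endfacet
  facet normal 0.0000 0.0000 -1.0000
    outer loop
      vertex 1.3 15.5 0.0
      vertex 6.0 20.0 0.0
      vertex 20.9 11.8 0.0
    endloop
  endfacet
  facet normal 0.0000 0.0000 -1.0000
    outer loop
      vertex 0.1 9.2 0.0
      vertex 1.3 15.5 0.0
      vertex 20.9 11.8 0.0
    endloop
  endfacet
  facet normal 0.0000 0.0000 -1.0000
    outer loop
      vertex 2.9 3.3 0.0
      vertex 0.1 9.2 0.0
      vertex 20.9 11.8 0.0
    endloop
  endfacet
  facet normal 0.0000 0.0000 -1.0000
    outer loop
      vertex 8.5 0.2 0.0
      vertex 2.9 3.3 0.0
      vertex 20.9 11.8 0.0
    endloop
  endfacet
  facet normal 0.0000 0.0000 -1.0000
    outer loop
      vertex 15.0 1.0 0.0
      vertex 8.5 0.2 0.0
      vertex 20.9 11.8 0.0
    endloop
  endfacet
  facet normal 0.0000 0.0000 -1.0000
    outer loop
      vertex 19.7 5.5 0.0
      vertex 15.0 1.0 0.0
      vertex 20.9 11.8 0.0
    endloop
  endfacet
  facet normal 0.0000 0.0000 1.0000
    outer loop
      vertex 20.9 11.8 19.1
      vertex 18.1 17.7 19.1
      vertex 12.5 20.8 19.1
    endloop
  endfacet
  facet normal 0.0000 0.0000 1.0000
    outer loop
      vertex 20.9 11.8 19.1
      vertex 12.5 20.8 19.1
      vertex 6.0 20.0 19.1
    endloop
  endfacet
  facet normal 0.0000 0.0000 1.0000
    outer loop
      vertex 20.9 11.8 19.1
      vertex 6.0 20.0 19.1
      vertex 1.3 15.5 19.1
    endloop
  endfacet
  facet normal 0.0000 0.0000 1.0000
    outer loop
      vertex 20.9 11.8 19.1
      vertex 1.3 15.5 19.1
      vertex 0.1 9.2 19.1
    endloop
  endfacet
  facet normal 0.0000 0.0000 1.0000
    outer loop
      vertex 20.9 11.8 19.1
      vertex 0.1 9.2 19.1
      vertex 2.9 3.3 19.1
    endloop
  endfacet
  facet normal 0.0000 0.0000 1.0000
    outer loop
      vertex 20.9 11.8 19.1
      vertex 2.9 3.3 19.1
      vertex 8.5 0.2 19.1
    endloop
  endfacet
  facet normal 0.0000 0.0000 1.0000
    outer loop
      vertex 20.9 11.8 19.1
      vertex 8.5 0.2 19.1
      vertex 15.0 1.0 19.1
    endloop
  endfacet
  facet normal 0.0000 0.0000 1.0000
    outer loop
      vertex 20.9 11.8 19.1
      vertex 15.0 1.0 19.1
      vertex 19.7 5.5 19.1
    endloop
  endfacet
  facet normal 0.9034 0.4287 0.0000
    outer loop
      vertex 20.9 11.8 0.0
      vertex 18.1 17.7 0.0
      vertex 18.1 17.7 19.1
    endloop
  endfacet
  facet normal 0.9034 0.4287 0.0000
    outer loop
      vertex 20.9 11.8 0.0
      vertex 18.1 17.7 19.1
      vertex 20.9 11.8 19.1
    endloop
  endfacet
  facet normal 0.4843 0.8749 0.0000
    outer loop
      vertex 18.1 17.7 0.0
      vertex 12.5 20.8 0.0
      vertex 12.5 20.8 19.1
    endloop
  endfacet
  facet normal 0.4843 0.8749 0.0000
    outer loop
      vertex 18.1 17.7 0.0
      vertex 12.5 20.8 19.1
      vertex 18.1 17.7 19.1
    endloop
  endfacet
  facet normal -0.1222 0.9925 0.0000
    outer loop
      vertex 12.5 20.8 0.0
      vertex 6.0 20.0 0.0
      vertex 6.0 20.0 19.1
    endloop
  endfacet
  facet normal -0.1222 0.9925 0.0000
    outer loop
      vertex 12.5 20.8 0.0
      vertex 6.0 20.0 19.1
      vertex 12.5 20.8 19.1
    endloop
  endfacet
  facet normal -0.6916 0.7223 0.0000
    outer loop
      vertex 6.0 20.0 0.0
      vertex 1.3 15.5 0.0
      vertex 1.3 15.5 19.1
    endloop
  endfacet
  facet normal -0.6916 0.7223 0.0000
    outer loop
      vertex 6.0 20.0 0.0
      vertex 1.3 15.5 19.1
      vertex 6.0 20.0 19.1
    endloop
  endfacet
  facet normal -0.9823 0.1871 0.0000
    outer loop
      vertex 1.3 15.5 0.0
      vertex 0.1 9.2 0.0
      vertex 0.1 9.2 19.1
    endloop
  endfacet
  facet normal -0.9823 0.1871 0.0000
    outer loop
      vertex 1.3 15.5 0.0
      vertex 0.1 9.2 19.1
      vertex 1.3 15.5 19.1
    endloop
  endfacet
  facet normal -0.9034 -0.4287 0.0000
    outer loop
      vertex 0.1 9.2 0.0
      vertex 2.9 3.3 0.0
      vertex 2.9 3.3 19.1
    endloop
  endfacet
  facet normal -0.9034 -0.4287 0.0000
    outer loop
      vertex 0.1 9.2 0.0
      vertex 2.9 3.3 19.1
      vertex 0.1 9.2 19.1
    endloop
  endfacet
  facet normal -0.4843 -0.8749 0.0000
    outer loop
      vertex 2.9 3.3 0.0
      vertex 8.5 0.2 0.0
      vertex 8.5 0.2 19.1
    endloop
  endfacet
  facet normal -0.4843 -0.8749 0.0000
    outer loop
      vertex 2.9 3.3 0.0
      vertex 8.5 0.2 19.1
      vertex 2.9 3.3 19.1
    endloop
  endfacet
  facet normal 0.1222 -0.9925 0.0000
    outer loop
      vertex 8.5 0.2 0.0
      vertex 15.0 1.0 0.0
      vertex 15.0 1.0 19.1
    endloop
  endfacet
  facet normal 0.1222 -0.9925 0.0000
    outer loop
      vertex 8.5 0.2 0.0
      vertex 15.0 1.0 19.1
      vertex 8.5 0.2 19.1
    endloop
  endfacet
  facet normal 0.6916 -0.7223 0.0000
    outer loop
      vertex 15.0 1.0 0.0
      vertex 19.7 5.5 0.0
      vertex 19.7 5.5 19.1
    endloop
  endfacet
  facet normal 0.6916 -0.7223 0.0000
    outer loop
      vertex 15.0 1.0 0.0
      vertex 19.7 5.5 19.1
      vertex 15.0 1.0 19.1
    endloop
  endfacet
  facet normal 0.9823 -0.1871 0.0000
    outer loop
      vertex 19.7 5.5 0.0
      vertex 20.9 11.8 0.0
      vertex 20.9 11.8 19.1
    endloop
  endfacet
  facet normal 0.9823 -0.1871 0.0000
    outer loop
      vertex 19.7 5.5 0.0
      vertex 20.9 11.8 19.1
      vertex 19.7 5.5 19.1
    endloop
  endfacet
endsolid part

The G0 Z moves step by Δz≈6.4 mm. Every layer's G1 loop is the same polygon, so the solid is a straight extrusion of it from z=0 to z≈19.1. Closing with flat bottom and top caps and triangulating gives 36 facets — a regular 10-sided prism (a cylinder approximated with 10 flat sides), circumscribed radius ≈ 10.5 mm, height ≈ 19.1 mm.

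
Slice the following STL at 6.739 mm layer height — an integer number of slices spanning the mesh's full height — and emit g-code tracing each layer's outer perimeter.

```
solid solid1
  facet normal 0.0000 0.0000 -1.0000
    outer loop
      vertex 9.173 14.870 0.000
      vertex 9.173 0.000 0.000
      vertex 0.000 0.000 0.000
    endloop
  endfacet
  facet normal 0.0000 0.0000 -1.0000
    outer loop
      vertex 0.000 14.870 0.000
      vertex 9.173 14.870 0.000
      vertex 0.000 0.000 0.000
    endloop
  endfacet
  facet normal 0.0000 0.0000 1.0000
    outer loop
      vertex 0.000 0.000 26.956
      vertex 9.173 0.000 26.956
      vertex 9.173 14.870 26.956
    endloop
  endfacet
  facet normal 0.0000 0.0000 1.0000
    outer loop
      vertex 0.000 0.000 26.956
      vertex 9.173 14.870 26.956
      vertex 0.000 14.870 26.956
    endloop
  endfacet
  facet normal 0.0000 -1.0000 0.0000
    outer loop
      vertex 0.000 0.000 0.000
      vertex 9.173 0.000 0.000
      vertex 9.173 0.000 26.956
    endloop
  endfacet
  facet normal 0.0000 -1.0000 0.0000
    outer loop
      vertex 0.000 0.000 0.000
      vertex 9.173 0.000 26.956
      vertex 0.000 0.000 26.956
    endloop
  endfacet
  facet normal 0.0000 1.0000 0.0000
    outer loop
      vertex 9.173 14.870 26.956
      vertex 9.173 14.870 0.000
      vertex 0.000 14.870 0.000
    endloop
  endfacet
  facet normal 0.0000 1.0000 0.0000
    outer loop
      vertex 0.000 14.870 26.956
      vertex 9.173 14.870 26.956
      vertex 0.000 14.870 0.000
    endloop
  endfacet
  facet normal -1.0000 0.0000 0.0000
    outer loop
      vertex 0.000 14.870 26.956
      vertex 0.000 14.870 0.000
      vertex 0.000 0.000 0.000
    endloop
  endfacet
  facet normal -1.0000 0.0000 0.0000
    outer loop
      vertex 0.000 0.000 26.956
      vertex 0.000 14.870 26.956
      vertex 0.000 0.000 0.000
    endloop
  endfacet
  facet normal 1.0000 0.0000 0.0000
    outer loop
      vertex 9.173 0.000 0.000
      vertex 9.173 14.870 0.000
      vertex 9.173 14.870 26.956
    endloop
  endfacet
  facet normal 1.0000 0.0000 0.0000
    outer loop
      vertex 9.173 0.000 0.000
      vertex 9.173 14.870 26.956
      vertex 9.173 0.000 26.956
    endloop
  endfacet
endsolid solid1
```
; perimeter-only toolpath
G21 ; units = mm
G90 ; absolute positioning
G28 ; home
; layer 1
G0 Z6.739
G0 X0.000 Y0.000
G1 X9.173 Y0.000
G1 X9.173 Y14.870
G1 X0.000 Y14.870
G1 X0.000 Y0.000
; layer 2
G0 Z13.478
G0 X0.000 Y0.000
G1 X9.173 Y0.000
G1 X9.173 Y14.870
G1 X0.000 Y14.870
G1 X0.000 Y0.000
; layer 3
G0 Z20.217
G0 X0.000 Y0.000
G1 X9.173 Y0.000
G1 X9.173 Y14.870
G1 X0.000 Y14.870
G1 X0.000 Y0.000
; layer 4
G0 Z26.956
G0 X0.000 Y0.000
G1 X9.173 Y0.000
G1 X9.173 Y14.870
G1 X0.000 Y14.870
G1 X0.000 Y0.000
M2 ; end

The solid is a rectangular box, roughly 9.17 × 14.9 mm footprint and 27 mm tall. Slicing at Δz = 6.739 mm — 4 equal slices spanning the solid's height, so layer i sits at z = i·h/4 — gives 4 non-empty perimeters. Each is a 4-segment closed polygon; G0 lifts to the layer z and rapids to the start vertex, then G1 traces the edges.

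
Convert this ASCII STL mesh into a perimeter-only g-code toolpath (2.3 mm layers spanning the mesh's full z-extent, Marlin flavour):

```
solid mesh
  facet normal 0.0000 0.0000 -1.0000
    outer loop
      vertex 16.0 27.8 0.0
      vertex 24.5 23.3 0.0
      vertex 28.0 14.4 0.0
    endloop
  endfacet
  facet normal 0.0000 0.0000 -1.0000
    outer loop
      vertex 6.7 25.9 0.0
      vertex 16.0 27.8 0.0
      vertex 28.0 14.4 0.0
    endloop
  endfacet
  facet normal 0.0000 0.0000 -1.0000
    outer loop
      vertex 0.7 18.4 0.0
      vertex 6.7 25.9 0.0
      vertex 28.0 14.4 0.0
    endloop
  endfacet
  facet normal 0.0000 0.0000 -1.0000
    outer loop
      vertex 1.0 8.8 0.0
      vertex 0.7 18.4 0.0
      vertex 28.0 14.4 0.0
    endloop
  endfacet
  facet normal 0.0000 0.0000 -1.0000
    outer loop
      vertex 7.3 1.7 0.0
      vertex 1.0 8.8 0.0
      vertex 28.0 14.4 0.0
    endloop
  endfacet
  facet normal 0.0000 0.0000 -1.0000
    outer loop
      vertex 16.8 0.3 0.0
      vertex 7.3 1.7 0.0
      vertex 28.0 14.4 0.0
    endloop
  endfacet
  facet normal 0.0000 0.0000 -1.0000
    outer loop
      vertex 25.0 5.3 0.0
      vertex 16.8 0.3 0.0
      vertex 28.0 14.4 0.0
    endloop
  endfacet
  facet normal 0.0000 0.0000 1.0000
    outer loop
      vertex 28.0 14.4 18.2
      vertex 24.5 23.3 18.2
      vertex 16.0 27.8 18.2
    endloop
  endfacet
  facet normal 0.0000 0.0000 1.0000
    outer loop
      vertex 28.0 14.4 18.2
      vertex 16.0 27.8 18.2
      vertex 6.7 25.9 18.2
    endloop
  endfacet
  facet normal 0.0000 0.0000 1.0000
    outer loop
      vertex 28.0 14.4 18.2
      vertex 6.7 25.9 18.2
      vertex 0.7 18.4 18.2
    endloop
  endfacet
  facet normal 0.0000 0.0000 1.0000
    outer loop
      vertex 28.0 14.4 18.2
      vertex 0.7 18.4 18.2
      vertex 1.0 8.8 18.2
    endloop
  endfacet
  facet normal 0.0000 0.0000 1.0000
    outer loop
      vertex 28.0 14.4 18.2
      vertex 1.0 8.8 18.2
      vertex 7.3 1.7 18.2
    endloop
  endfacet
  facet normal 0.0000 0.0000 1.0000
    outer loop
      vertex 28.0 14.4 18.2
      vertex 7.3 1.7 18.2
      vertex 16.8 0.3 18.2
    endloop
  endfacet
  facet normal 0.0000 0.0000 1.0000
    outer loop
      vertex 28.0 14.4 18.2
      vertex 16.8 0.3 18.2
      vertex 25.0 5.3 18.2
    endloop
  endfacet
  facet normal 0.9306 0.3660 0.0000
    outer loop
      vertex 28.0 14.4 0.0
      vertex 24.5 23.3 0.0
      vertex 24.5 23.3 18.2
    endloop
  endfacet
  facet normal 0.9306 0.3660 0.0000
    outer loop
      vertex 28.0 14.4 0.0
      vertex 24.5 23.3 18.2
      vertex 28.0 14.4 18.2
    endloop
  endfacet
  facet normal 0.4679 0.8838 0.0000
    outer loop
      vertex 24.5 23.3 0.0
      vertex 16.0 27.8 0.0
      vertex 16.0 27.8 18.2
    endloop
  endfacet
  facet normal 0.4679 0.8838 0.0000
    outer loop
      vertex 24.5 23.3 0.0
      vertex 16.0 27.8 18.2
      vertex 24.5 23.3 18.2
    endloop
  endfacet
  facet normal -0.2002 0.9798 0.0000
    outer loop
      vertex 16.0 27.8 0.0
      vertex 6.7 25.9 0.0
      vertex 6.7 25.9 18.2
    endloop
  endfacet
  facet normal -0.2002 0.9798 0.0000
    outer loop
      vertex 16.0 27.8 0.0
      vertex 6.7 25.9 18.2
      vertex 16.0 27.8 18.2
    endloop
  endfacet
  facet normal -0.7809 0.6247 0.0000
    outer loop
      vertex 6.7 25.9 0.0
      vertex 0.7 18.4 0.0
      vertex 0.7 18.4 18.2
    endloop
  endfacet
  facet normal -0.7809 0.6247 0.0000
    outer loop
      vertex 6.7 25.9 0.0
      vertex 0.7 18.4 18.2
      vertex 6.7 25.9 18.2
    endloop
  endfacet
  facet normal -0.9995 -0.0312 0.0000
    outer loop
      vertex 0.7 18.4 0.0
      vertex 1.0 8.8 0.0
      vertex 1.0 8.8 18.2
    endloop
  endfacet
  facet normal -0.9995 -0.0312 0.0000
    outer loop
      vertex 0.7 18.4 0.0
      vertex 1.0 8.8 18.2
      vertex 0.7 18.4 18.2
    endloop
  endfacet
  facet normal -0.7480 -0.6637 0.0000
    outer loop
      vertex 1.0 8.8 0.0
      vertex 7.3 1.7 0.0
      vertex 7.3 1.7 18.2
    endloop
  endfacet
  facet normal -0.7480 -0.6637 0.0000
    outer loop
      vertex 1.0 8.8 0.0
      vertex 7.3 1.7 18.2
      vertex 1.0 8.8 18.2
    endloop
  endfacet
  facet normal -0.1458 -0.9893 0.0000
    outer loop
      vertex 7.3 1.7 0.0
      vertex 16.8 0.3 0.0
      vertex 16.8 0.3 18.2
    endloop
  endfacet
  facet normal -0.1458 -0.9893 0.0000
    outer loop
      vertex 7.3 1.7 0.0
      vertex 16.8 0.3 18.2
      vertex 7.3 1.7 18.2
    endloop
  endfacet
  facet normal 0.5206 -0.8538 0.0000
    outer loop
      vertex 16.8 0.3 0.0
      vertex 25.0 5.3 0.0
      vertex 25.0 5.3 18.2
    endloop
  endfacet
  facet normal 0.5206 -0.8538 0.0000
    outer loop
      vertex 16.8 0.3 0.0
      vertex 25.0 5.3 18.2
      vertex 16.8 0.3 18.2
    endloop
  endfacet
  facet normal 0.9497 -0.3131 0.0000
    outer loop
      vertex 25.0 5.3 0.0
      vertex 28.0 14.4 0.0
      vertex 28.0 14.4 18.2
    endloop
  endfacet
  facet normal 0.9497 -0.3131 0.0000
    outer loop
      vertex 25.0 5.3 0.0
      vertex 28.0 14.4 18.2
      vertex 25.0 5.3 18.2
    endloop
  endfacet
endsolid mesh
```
; perimeter-only toolpath
G21 ; units = mm
G90 ; absolute positioning
G28 ; home
; layer 1
G0 Z2.3
G0 X28.0 Y14.4
G1 X24.5 Y23.3
G1 X16.0 Y27.8
G1 X6.7 Y25.9
G1 X0.7 Y18.4
G1 X1.0 Y8.8
G1 X7.3 Y1.7
G1 X16.8 Y0.3
G1 X25.0 Y5.3
G1 X28.0 Y14.4
; layer 2
G0 Z4.5
G0 X28.0 Y14.4
G1 X24.5 Y23.3
G1 X16.0 Y27.8
G1 X6.7 Y25.9
G1 X0.7 Y18.4
G1 X1.0 Y8.8
G1 X7.3 Y1.7
G1 X16.8 Y0.3
G1 X25.0 Y5.3
G1 X28.0 Y14.4
; layer 3
G0 Z6.8
G0 X28.0 Y14.4
G1 X24.5 Y23.3
G1 X16.0 Y27.8
G1 X6.7 Y25.9
G1 X0.7 Y18.4
G1 X1.0 Y8.8
G1 X7.3 Y1.7
G1 X16.8 Y0.3
G1 X25.0 Y5.3
G1 X28.0 Y14.4
; layer 4
G0 Z9.1
G0 X28.0 Y14.4
G1 X24.5 Y23.3
G1 X16.0 Y27.8
G1 X6.7 Y25.9
G1 X0.7 Y18.4
G1 X1.0 Y8.8
G1 X7.3 Y1.7
G1 X16.8 Y0.3
G1 X25.0 Y5.3
G1 X28.0 Y14.4
; layer 5
G0 Z11.4
G0 X28.0 Y14.4
G1 X24.5 Y23.3
G1 X16.0 Y27.8
G1 X6.7 Y25.9
G1 X0.7 Y18.4
G1 X1.0 Y8.8
G1 X7.3 Y1.7
G1 X16.8 Y0.3
G1 X25.0 Y5.3
G1 X28.0 Y14.4
; layer 6
G0 Z13.6
G0 X28.0 Y14.4
G1 X24.5 Y23.3
G1 X16.0 Y27.8
G1 X6.7 Y25.9
G1 X0.7 Y18.4
G1 X1.0 Y8.8
G1 X7.3 Y1.7
G1 X16.8 Y0.3
G1 X25.0 Y5.3
G1 X28.0 Y14.4
; layer 7
G0 Z15.9
G0 X28.0 Y14.4
G1 X24.5 Y23.3
G1 X16.0 Y27.8
G1 X6.7 Y25.9
G1 X0.7 Y18.4
G1 X1.0 Y8.8
G1 X7.3 Y1.7
G1 X16.8 Y0.3
G1 X25.0 Y5.3
G1 X28.0 Y14.4
; layer 8
G0 Z18.2
G0 X28.0 Y14.4
G1 X24.5 Y23.3
G1 X16.0 Y27.8
G1 X6.7 Y25.9
G1 X0.7 Y18.4
G1 X1.0 Y8.8
G1 X7.3 Y1.7
G1 X16.8 Y0.3
G1 X25.0 Y5.3
G1 X28.0 Y14.4
M2 ; end

The solid is a regular 9-sided prism (a cylinder approximated with 9 flat sides), circumscribed radius ≈ 14 mm, height ≈ 18.2 mm. Slicing at Δz = 2.3 mm — 8 equal slices spanning the solid's height, so layer i sits at z = i·h/8 — gives 8 non-empty perimeters. Each is a 9-segment closed polygon; G0 lifts to the layer z and rapids to the start vertex, then G1 traces the edges.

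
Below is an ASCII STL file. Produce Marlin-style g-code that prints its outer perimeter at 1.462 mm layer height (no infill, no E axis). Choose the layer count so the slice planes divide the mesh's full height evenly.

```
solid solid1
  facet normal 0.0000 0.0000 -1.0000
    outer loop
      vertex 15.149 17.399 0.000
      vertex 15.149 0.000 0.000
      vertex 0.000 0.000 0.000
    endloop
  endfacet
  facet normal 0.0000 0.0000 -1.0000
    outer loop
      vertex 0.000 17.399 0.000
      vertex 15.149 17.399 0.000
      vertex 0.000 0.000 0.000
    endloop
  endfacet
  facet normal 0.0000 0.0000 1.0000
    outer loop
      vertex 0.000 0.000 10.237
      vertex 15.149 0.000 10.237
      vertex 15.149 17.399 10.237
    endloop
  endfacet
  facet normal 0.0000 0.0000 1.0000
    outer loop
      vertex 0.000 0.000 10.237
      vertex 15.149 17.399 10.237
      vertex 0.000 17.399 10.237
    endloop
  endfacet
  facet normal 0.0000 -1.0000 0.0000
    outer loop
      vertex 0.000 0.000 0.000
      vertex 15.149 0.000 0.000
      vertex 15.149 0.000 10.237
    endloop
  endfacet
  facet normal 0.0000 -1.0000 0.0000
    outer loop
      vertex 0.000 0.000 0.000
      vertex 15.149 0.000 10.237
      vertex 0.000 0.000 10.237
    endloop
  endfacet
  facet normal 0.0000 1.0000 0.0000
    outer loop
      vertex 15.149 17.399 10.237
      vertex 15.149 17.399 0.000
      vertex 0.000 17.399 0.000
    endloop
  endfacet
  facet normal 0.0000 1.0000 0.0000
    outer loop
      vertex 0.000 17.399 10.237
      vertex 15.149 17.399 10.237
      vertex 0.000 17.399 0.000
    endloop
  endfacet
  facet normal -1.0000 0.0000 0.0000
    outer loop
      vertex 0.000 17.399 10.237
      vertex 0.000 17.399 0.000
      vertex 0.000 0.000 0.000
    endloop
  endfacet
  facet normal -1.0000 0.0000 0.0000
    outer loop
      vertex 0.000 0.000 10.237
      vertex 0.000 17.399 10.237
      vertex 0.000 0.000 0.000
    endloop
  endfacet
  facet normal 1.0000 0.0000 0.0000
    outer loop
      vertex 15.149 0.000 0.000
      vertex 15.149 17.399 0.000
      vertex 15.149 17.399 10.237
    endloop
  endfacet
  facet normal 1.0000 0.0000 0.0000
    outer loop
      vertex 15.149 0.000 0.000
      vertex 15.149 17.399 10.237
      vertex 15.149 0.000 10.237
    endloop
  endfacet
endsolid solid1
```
; perimeter-only toolpath
G21 ; units = mm
G90 ; absolute positioning
G28 ; home
; layer 1
G0 Z1.462
G0 X0.000 Y0.000
G1 X15.149 Y0.000
G1 X15.149 Y17.399
G1 X0.000 Y17.399
G1 X0.000 Y0.000
; layer 2
G0 Z2.925
G0 X0.000 Y0.000
G1 X15.149 Y0.000
G1 X15.149 Y17.399
G1 X0.000 Y17.399
G1 X0.000 Y0.000
; layer 3
G0 Z4.387
G0 X0.000 Y0.000
G1 X15.149 Y0.000
G1 X15.149 Y17.399
G1 X0.000 Y17.399
G1 X0.000 Y0.000
; layer 4
G0 Z5.850
G0 X0.000 Y0.000
G1 X15.149 Y0.000
G1 X15.149 Y17.399
G1 X0.000 Y17.399
G1 X0.000 Y0.000
; layer 5
G0 Z7.312
G0 X0.000 Y0.000
G1 X15.149 Y0.000
G1 X15.149 Y17.399
G1 X0.000 Y17.399
G1 X0.000 Y0.000
; layer 6
G0 Z8.775
G0 X0.000 Y0.000
G1 X15.149 Y0.000
G1 X15.149 Y17.399
G1 X0.000 Y17.399
G1 X0.000 Y0.000
; layer 7
G0 Z10.237
G0 X0.000 Y0.000
G1 X15.149 Y0.000
G1 X15.149 Y17.399
G1 X0.000 Y17.399
G1 X0.000 Y0.000
M2 ; end

The solid is a rectangular box, roughly 15.1 × 17.4 mm footprint and 10.2 mm tall. Slicing at Δz = 1.462 mm — 7 equal slices spanning the solid's height, so layer i sits at z = i·h/7 — gives 7 non-empty perimeters. Each is a 4-segment closed polygon; G0 lifts to the layer z and rapids to the start vertex, then G1 traces the edges.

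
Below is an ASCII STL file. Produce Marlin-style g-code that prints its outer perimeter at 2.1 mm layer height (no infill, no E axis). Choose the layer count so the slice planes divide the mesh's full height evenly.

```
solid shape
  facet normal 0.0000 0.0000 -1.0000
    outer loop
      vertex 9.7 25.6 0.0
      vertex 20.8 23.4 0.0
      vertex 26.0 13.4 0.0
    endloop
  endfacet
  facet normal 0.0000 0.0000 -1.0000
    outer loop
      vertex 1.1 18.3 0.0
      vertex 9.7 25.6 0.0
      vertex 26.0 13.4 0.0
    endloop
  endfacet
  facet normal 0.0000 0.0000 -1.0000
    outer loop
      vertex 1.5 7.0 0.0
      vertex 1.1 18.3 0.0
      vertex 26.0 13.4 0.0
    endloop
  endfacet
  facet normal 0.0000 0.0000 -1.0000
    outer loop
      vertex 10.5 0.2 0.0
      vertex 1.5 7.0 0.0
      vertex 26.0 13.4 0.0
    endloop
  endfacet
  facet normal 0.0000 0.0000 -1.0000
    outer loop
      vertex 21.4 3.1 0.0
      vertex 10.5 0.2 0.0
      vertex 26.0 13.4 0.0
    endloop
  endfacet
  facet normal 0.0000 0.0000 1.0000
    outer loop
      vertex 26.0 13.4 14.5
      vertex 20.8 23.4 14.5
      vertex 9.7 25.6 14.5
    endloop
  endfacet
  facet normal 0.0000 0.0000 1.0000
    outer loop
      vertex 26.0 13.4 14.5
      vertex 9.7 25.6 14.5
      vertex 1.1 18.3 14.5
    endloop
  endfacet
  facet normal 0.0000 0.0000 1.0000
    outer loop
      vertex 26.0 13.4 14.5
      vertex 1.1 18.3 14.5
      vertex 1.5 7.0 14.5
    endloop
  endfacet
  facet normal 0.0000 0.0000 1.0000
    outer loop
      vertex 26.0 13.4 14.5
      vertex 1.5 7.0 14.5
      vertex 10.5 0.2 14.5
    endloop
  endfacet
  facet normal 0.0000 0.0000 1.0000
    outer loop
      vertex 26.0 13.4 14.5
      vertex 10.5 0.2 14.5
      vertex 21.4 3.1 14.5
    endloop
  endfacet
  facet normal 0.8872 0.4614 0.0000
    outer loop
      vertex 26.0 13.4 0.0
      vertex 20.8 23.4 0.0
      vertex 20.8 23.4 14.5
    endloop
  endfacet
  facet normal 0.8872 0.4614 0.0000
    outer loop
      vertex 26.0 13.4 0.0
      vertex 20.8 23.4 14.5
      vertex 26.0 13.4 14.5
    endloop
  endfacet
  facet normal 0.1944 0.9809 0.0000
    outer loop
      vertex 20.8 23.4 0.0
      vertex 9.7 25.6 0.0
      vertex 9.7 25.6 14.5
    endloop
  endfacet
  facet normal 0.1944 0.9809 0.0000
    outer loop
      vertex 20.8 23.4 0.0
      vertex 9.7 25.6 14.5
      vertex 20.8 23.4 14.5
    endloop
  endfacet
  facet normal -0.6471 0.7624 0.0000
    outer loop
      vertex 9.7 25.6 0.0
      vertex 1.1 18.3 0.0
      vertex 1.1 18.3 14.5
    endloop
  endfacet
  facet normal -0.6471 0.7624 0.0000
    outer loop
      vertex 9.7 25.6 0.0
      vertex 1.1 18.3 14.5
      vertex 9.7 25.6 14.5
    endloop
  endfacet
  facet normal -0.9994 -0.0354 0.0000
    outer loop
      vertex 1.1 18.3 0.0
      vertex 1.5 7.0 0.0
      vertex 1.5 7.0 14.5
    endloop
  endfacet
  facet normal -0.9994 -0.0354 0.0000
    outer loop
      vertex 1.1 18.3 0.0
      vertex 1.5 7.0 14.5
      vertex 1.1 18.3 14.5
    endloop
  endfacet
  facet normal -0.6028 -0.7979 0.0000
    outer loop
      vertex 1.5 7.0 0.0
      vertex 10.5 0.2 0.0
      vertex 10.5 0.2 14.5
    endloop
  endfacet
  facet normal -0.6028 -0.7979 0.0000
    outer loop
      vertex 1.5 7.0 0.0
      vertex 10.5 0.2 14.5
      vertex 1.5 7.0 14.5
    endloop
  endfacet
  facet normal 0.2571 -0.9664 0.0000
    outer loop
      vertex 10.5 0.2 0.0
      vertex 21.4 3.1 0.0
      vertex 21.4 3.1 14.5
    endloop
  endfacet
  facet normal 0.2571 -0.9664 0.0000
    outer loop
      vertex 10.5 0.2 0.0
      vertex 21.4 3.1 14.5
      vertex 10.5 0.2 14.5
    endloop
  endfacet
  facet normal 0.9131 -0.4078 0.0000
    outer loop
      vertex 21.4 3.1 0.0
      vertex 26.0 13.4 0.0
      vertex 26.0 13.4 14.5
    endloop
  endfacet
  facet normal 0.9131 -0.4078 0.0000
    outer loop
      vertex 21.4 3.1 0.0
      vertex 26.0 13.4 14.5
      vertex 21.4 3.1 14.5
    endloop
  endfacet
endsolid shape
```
; perimeter-only toolpath
G21 ; units = mm
G90 ; absolute positioning
G28 ; home
; layer 1
G0 Z2.1
G0 X26.0 Y13.4
G1 X20.8 Y23.4
G1 X9.7 Y25.6
G1 X1.1 Y18.3
G1 X1.5 Y7.0
G1 X10.5 Y0.2
G1 X21.4 Y3.1
G1 X26.0 Y13.4
; layer 2
G0 Z4.1
G0 X26.0 Y13.4
G1 X20.8 Y23.4
G1 X9.7 Y25.6
G1 X1.1 Y18.3
G1 X1.5 Y7.0
G1 X10.5 Y0.2
G1 X21.4 Y3.1
G1 X26.0 Y13.4
; layer 3
G0 Z6.2
G0 X26.0 Y13.4
G1 X20.8 Y23.4
G1 X9.7 Y25.6
G1 X1.1 Y18.3
G1 X1.5 Y7.0
G1 X10.5 Y0.2
G1 X21.4 Y3.1
G1 X26.0 Y13.4
; layer 4
G0 Z8.3
G0 X26.0 Y13.4
G1 X20.8 Y23.4
G1 X9.7 Y25.6
G1 X1.1 Y18.3
G1 X1.5 Y7.0
G1 X10.5 Y0.2
G1 X21.4 Y3.1
G1 X26.0 Y13.4
; layer 5
G0 Z10.4
G0 X26.0 Y13.4
G1 X20.8 Y23.4
G1 X9.7 Y25.6
G1 X1.1 Y18.3
G1 X1.5 Y7.0
G1 X10.5 Y0.2
G1 X21.4 Y3.1
G1 X26.0 Y13.4
; layer 6
G0 Z12.4
G0 X26.0 Y13.4
G1 X20.8 Y23.4
G1 X9.7 Y25.6
G1 X1.1 Y18.3
G1 X1.5 Y7.0
G1 X10.5 Y0.2
G1 X21.4 Y3.1
G1 X26.0 Y13.4
; layer 7
G0 Z14.5
G0 X26.0 Y13.4
G1 X20.8 Y23.4
G1 X9.7 Y25.6
G1 X1.1 Y18.3
G1 X1.5 Y7.0
G1 X10.5 Y0.2
G1 X21.4 Y3.1
G1 X26.0 Y13.4
M2 ; end

The solid is a regular 7-sided prism (a cylinder approximated with 7 flat sides), circumscribed radius ≈ 13 mm, height ≈ 14.5 mm. Slicing at Δz = 2.1 mm — 7 equal slices spanning the solid's height, so layer i sits at z = i·h/7 — gives 7 non-empty perimeters. Each is a 7-segment closed polygon; G0 lifts to the layer z and rapids to the start vertex, then G1 traces the edges.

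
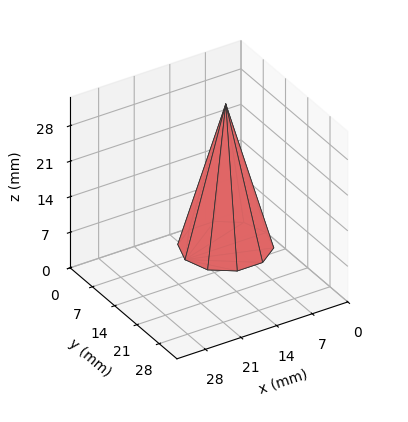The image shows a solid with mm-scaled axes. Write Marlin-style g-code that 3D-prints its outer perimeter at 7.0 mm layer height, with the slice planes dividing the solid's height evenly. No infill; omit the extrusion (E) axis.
Reading the render: the shape is a regular 10-sided pyramid, base circumscribed radius ≈ 8 mm, apex at z ≈ 28 mm (dimensions read to the nearest mm from the axis ticks). For the g-code, the solid's height is divided into equal slices at the stated Δz and each level perimeter traced with G1 moves after a G0 lift.

; perimeter-only toolpath
G21 ; units = mm
G90 ; absolute positioning
G28 ; home
; layer 1
G0 Z7.0
G0 X14.0 Y8.0
G1 X12.9 Y11.5
G1 X9.9 Y13.7
G1 X6.1 Y13.7
G1 X3.1 Y11.5
G1 X2.0 Y8.0
G1 X3.1 Y4.5
G1 X6.1 Y2.3
G1 X9.9 Y2.3
G1 X12.9 Y4.5
G1 X14.0 Y8.0
; layer 2
G0 Z14.0
G0 X12.0 Y8.0
G1 X11.2 Y10.3
G1 X9.2 Y11.8
G1 X6.8 Y11.8
G1 X4.8 Y10.3
G1 X4.0 Y8.0
G1 X4.8 Y5.7
G1 X6.8 Y4.2
G1 X9.2 Y4.2
G1 X11.2 Y5.7
G1 X12.0 Y8.0
; layer 3
G0 Z21.0
G0 X10.0 Y8.0
G1 X9.6 Y9.2
G1 X8.6 Y9.9
G1 X7.4 Y9.9
G1 X6.4 Y9.2
G1 X6.0 Y8.0
G1 X6.4 Y6.8
G1 X7.4 Y6.1
G1 X8.6 Y6.1
G1 X9.6 Y6.8
G1 X10.0 Y8.0
M2 ; end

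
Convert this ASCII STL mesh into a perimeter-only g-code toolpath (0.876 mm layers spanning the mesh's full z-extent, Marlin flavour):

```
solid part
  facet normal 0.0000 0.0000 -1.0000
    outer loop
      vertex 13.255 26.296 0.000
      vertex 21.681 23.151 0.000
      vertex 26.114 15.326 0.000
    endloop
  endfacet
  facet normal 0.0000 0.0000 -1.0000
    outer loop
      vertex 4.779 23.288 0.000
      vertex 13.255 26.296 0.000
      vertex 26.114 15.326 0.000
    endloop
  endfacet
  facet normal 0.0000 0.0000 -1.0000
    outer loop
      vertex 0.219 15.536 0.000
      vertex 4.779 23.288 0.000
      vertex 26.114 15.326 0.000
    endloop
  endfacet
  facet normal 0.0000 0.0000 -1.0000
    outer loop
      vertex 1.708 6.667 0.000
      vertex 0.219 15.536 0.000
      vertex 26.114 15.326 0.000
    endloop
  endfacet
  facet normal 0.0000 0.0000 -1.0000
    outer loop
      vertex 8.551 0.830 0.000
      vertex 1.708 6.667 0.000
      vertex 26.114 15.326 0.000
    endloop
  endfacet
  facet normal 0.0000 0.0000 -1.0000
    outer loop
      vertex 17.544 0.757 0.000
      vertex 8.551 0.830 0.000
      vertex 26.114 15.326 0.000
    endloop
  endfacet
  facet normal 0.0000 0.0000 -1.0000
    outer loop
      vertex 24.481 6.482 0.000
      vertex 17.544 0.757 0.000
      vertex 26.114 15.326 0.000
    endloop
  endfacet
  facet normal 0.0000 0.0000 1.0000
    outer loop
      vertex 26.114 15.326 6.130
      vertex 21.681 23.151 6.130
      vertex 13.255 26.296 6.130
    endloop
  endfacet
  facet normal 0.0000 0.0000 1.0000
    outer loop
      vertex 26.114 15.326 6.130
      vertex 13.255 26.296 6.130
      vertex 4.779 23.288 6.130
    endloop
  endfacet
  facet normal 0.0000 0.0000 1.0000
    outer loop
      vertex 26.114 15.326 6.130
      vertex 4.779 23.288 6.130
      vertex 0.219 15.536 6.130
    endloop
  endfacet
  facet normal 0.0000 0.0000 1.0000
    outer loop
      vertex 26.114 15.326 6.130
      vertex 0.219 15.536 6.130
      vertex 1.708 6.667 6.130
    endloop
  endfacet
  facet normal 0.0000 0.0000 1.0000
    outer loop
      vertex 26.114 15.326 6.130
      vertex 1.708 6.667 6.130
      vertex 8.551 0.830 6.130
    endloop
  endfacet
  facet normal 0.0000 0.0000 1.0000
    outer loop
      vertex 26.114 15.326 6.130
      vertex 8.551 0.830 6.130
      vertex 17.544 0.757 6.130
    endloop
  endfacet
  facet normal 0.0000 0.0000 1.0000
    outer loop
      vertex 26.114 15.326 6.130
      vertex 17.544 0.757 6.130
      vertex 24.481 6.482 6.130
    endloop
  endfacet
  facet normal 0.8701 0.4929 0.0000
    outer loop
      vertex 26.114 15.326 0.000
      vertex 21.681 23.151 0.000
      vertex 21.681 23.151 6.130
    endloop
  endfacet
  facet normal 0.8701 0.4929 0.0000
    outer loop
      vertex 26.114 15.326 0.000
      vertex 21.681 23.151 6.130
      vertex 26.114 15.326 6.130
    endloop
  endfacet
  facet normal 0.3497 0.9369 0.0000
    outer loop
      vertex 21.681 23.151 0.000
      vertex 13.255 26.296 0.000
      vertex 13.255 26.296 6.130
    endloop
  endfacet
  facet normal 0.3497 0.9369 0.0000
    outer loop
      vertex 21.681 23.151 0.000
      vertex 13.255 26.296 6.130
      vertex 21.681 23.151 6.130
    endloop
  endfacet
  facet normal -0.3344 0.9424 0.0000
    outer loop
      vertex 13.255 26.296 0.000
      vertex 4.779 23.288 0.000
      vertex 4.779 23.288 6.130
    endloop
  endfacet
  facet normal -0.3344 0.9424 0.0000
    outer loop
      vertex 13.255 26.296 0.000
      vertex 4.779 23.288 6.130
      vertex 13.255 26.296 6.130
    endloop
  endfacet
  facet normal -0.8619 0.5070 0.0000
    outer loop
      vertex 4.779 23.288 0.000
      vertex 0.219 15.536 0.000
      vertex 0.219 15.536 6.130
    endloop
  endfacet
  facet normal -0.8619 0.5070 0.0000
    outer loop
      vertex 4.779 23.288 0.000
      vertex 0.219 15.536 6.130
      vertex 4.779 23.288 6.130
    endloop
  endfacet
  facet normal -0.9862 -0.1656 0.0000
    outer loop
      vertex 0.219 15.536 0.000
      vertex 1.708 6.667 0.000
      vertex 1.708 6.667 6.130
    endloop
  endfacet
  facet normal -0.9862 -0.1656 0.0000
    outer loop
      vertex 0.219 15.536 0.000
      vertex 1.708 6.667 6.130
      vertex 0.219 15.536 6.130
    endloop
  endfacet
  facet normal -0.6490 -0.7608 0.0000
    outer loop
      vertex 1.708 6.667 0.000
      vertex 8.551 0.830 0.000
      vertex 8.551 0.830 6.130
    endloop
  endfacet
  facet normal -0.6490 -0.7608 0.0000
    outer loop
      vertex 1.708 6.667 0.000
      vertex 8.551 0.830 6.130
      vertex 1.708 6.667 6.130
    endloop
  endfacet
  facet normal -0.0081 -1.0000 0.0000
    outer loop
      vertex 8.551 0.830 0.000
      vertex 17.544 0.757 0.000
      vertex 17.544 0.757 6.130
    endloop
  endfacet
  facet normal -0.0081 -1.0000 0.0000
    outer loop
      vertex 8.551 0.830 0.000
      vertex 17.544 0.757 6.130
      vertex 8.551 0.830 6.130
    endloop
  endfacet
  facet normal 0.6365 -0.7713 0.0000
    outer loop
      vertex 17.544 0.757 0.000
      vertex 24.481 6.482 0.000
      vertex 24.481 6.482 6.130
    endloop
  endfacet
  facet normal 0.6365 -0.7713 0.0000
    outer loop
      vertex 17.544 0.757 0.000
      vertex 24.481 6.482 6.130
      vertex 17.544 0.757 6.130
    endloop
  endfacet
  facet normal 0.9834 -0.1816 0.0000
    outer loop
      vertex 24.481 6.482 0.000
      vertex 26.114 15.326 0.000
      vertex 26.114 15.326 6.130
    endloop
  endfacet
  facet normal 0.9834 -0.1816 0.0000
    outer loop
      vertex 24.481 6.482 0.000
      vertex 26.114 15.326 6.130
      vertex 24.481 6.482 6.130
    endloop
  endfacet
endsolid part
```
; perimeter-only toolpath
G21 ; units = mm
G90 ; absolute positioning
G28 ; home
; layer 1
G0 Z0.876
G0 X26.114 Y15.326
G1 X21.681 Y23.151
G1 X13.255 Y26.296
G1 X4.779 Y23.288
G1 X0.219 Y15.536
G1 X1.708 Y6.667
G1 X8.551 Y0.830
G1 X17.544 Y0.757
G1 X24.481 Y6.482
G1 X26.114 Y15.326
; layer 2
G0 Z1.751
G0 X26.114 Y15.326
G1 X21.681 Y23.151
G1 X13.255 Y26.296
G1 X4.779 Y23.288
G1 X0.219 Y15.536
G1 X1.708 Y6.667
G1 X8.551 Y0.830
G1 X17.544 Y0.757
G1 X24.481 Y6.482
G1 X26.114 Y15.326
; layer 3
G0 Z2.627
G0 X26.114 Y15.326
G1 X21.681 Y23.151
G1 X13.255 Y26.296
G1 X4.779 Y23.288
G1 X0.219 Y15.536
G1 X1.708 Y6.667
G1 X8.551 Y0.830
G1 X17.544 Y0.757
G1 X24.481 Y6.482
G1 X26.114 Y15.326
; layer 4
G0 Z3.503
G0 X26.114 Y15.326
G1 X21.681 Y23.151
G1 X13.255 Y26.296
G1 X4.779 Y23.288
G1 X0.219 Y15.536
G1 X1.708 Y6.667
G1 X8.551 Y0.830
G1 X17.544 Y0.757
G1 X24.481 Y6.482
G1 X26.114 Y15.326
; layer 5
G0 Z4.379
G0 X26.114 Y15.326
G1 X21.681 Y23.151
G1 X13.255 Y26.296
G1 X4.779 Y23.288
G1 X0.219 Y15.536
G1 X1.708 Y6.667
G1 X8.551 Y0.830
G1 X17.544 Y0.757
G1 X24.481 Y6.482
G1 X26.114 Y15.326
; layer 6
G0 Z5.254
G0 X26.114 Y15.326
G1 X21.681 Y23.151
G1 X13.255 Y26.296
G1 X4.779 Y23.288
G1 X0.219 Y15.536
G1 X1.708 Y6.667
G1 X8.551 Y0.830
G1 X17.544 Y0.757
G1 X24.481 Y6.482
G1 X26.114 Y15.326
; layer 7
G0 Z6.130
G0 X26.114 Y15.326
G1 X21.681 Y23.151
G1 X13.255 Y26.296
G1 X4.779 Y23.288
G1 X0.219 Y15.536
G1 X1.708 Y6.667
G1 X8.551 Y0.830
G1 X17.544 Y0.757
G1 X24.481 Y6.482
G1 X26.114 Y15.326
M2 ; end

The solid is a regular 9-sided prism (a cylinder approximated with 9 flat sides), circumscribed radius ≈ 13.1 mm, height ≈ 6.13 mm. Slicing at Δz = 0.876 mm — 7 equal slices spanning the solid's height, so layer i sits at z = i·h/7 — gives 7 non-empty perimeters. Each is a 9-segment closed polygon; G0 lifts to the layer z and rapids to the start vertex, then G1 traces the edges.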